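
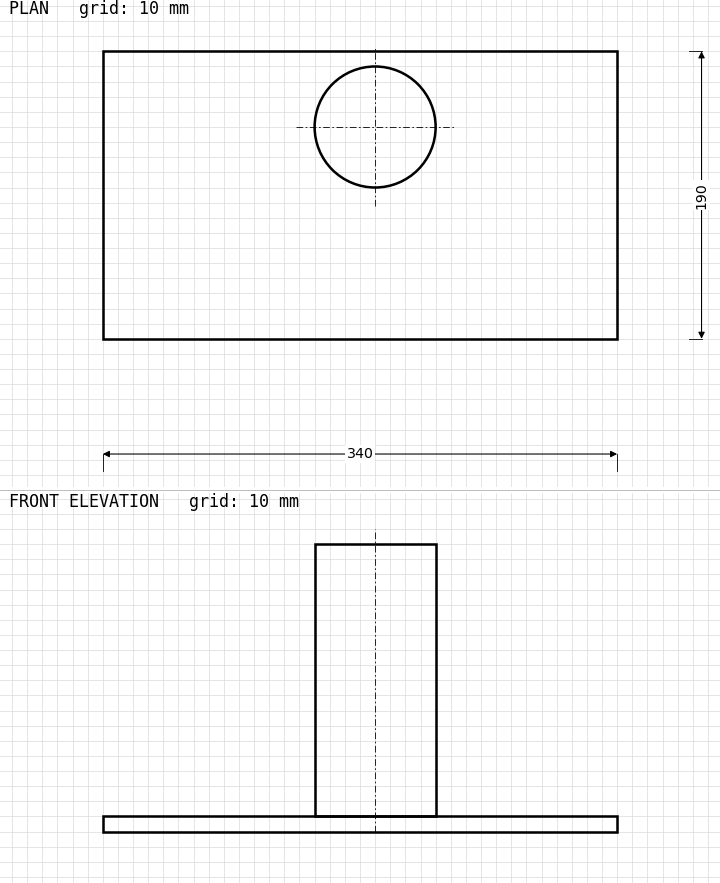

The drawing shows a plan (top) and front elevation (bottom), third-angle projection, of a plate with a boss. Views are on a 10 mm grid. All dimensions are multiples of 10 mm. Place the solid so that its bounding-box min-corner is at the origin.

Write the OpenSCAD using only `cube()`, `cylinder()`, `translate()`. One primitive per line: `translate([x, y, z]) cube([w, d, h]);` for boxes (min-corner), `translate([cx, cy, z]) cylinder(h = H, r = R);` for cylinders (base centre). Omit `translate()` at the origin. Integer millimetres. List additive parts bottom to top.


cube([340, 190, 10]);
translate([180, 140, 10]) cylinder(h = 180, r = 40);


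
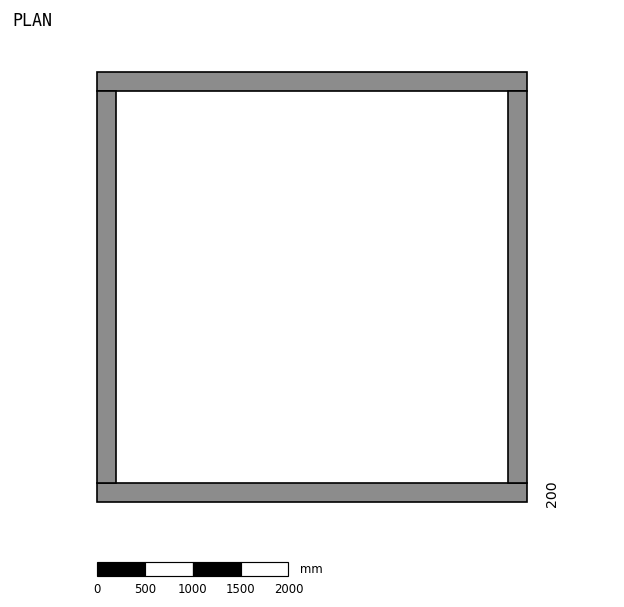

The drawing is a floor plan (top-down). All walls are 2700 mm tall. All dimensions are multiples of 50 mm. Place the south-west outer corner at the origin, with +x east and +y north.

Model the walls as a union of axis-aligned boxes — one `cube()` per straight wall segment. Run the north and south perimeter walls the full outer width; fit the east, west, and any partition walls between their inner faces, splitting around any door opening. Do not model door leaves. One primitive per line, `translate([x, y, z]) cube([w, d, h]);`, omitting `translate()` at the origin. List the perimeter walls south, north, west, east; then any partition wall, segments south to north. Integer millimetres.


cube([4500, 200, 2700]);
translate([0, 4300, 0]) cube([4500, 200, 2700]);
translate([0, 200, 0]) cube([200, 4100, 2700]);
translate([4300, 200, 0]) cube([200, 4100, 2700]);


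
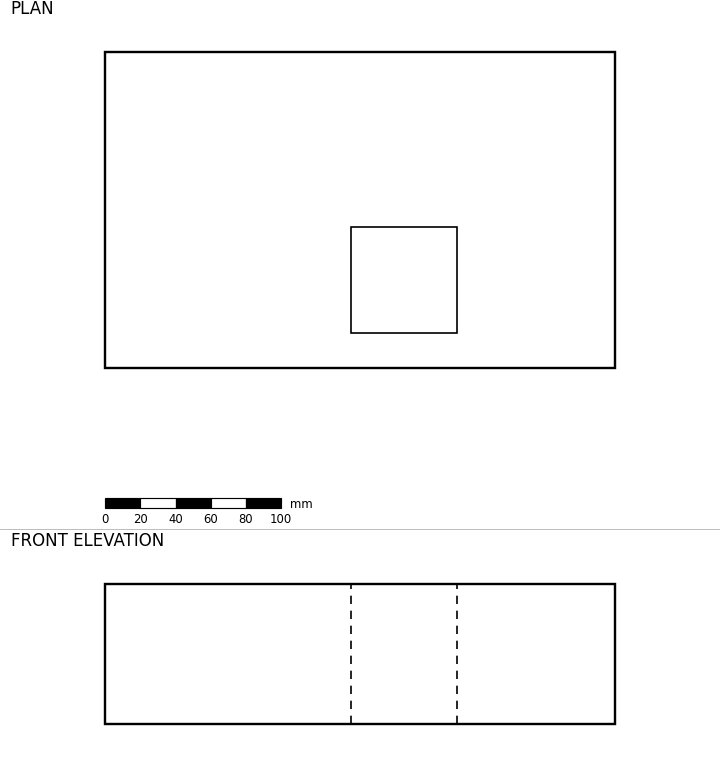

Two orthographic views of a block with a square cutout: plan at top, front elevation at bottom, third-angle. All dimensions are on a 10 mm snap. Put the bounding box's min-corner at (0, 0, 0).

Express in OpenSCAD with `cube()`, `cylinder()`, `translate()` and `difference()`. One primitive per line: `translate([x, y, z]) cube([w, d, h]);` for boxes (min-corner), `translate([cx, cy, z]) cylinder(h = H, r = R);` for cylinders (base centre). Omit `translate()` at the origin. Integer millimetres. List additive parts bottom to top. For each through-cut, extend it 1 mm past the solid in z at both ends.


difference() {
  cube([290, 180, 80]);
  translate([140, 20, -1]) cube([60, 60, 82]);
}


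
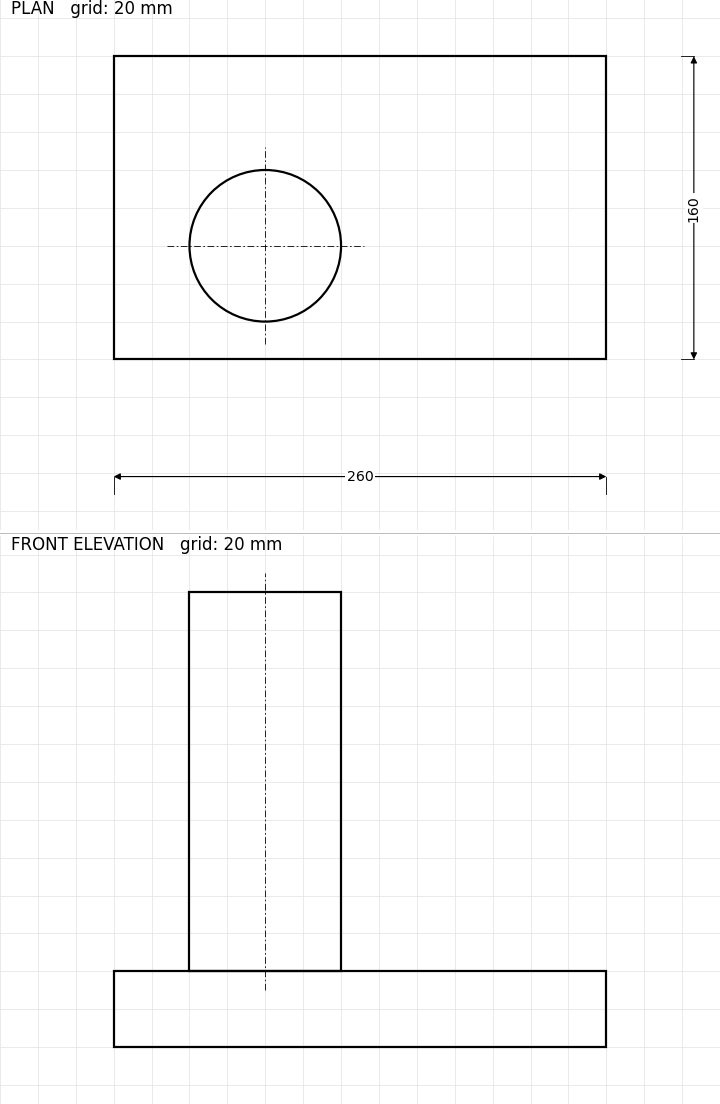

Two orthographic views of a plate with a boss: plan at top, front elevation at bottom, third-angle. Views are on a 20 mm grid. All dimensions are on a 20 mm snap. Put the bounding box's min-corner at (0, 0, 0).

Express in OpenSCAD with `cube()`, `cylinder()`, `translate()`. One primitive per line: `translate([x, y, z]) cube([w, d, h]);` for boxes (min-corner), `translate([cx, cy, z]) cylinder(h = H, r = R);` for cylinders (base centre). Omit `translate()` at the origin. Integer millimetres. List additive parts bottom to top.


cube([260, 160, 40]);
translate([80, 60, 40]) cylinder(h = 200, r = 40);


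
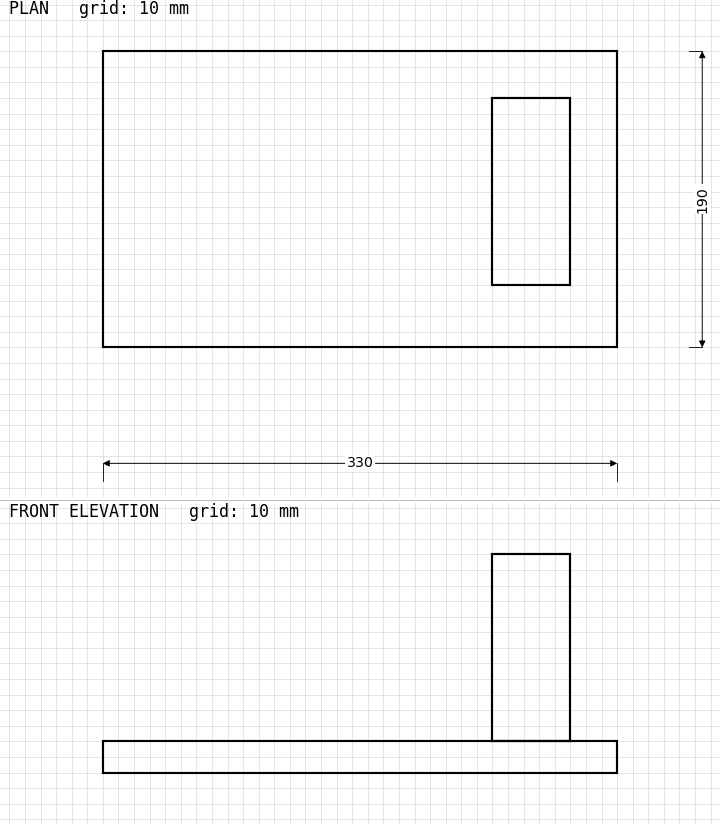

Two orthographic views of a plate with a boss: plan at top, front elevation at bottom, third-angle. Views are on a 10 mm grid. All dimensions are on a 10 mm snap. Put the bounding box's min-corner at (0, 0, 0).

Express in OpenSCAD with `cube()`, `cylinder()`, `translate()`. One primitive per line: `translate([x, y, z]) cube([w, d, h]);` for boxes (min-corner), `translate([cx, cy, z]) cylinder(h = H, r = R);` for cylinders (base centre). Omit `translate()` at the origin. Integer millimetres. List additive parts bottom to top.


cube([330, 190, 20]);
translate([250, 40, 20]) cube([50, 120, 120]);


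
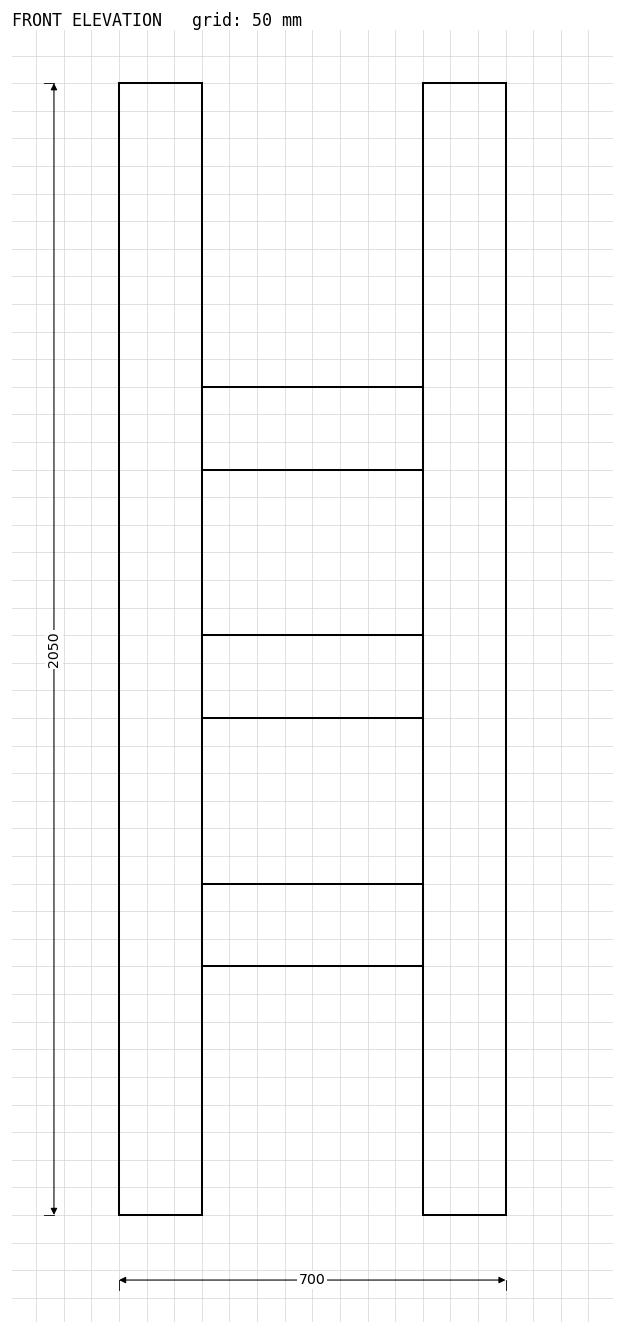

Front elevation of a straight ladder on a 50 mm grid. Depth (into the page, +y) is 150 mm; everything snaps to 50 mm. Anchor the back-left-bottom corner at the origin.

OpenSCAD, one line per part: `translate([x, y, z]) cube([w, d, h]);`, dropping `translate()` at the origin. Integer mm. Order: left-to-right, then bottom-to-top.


cube([150, 150, 2050]);
translate([150, 0, 450]) cube([400, 150, 150]);
translate([150, 0, 900]) cube([400, 150, 150]);
translate([150, 0, 1350]) cube([400, 150, 150]);
translate([550, 0, 0]) cube([150, 150, 2050]);


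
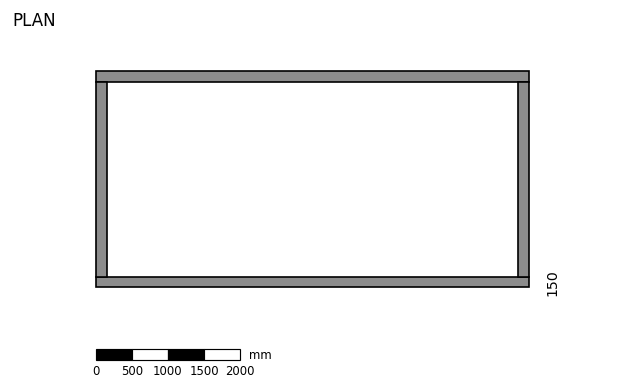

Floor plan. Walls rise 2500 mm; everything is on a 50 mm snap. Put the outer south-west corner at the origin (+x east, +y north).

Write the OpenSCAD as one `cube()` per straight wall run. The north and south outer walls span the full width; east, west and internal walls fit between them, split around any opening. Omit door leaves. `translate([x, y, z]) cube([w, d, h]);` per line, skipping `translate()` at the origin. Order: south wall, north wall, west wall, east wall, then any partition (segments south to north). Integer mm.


cube([6000, 150, 2500]);
translate([0, 2850, 0]) cube([6000, 150, 2500]);
translate([0, 150, 0]) cube([150, 2700, 2500]);
translate([5850, 150, 0]) cube([150, 2700, 2500]);


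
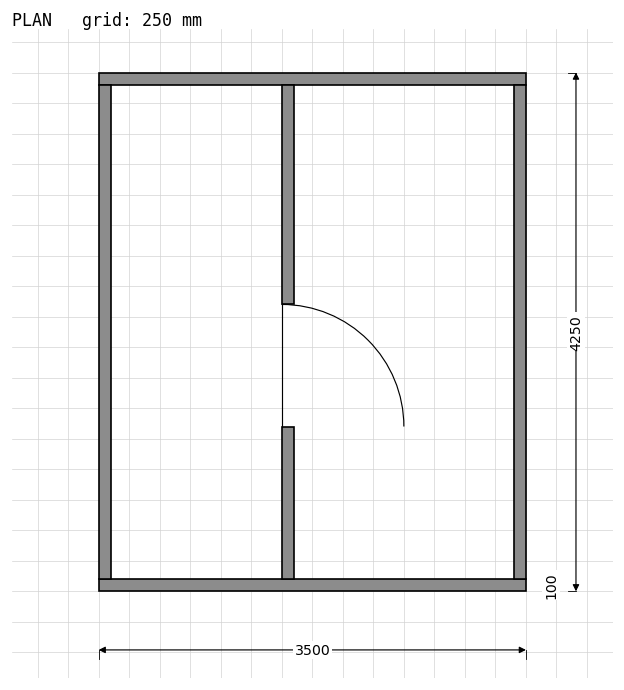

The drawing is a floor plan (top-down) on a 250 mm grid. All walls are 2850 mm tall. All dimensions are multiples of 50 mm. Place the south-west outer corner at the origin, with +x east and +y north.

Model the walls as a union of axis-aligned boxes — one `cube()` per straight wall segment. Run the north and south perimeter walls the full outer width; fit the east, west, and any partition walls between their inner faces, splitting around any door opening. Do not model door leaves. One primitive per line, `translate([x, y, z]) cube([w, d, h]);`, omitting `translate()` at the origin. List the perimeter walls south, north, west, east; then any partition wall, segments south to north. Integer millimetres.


cube([3500, 100, 2850]);
translate([0, 4150, 0]) cube([3500, 100, 2850]);
translate([0, 100, 0]) cube([100, 4050, 2850]);
translate([3400, 100, 0]) cube([100, 4050, 2850]);
translate([1500, 100, 0]) cube([100, 1250, 2850]);
translate([1500, 2350, 0]) cube([100, 1800, 2850]);


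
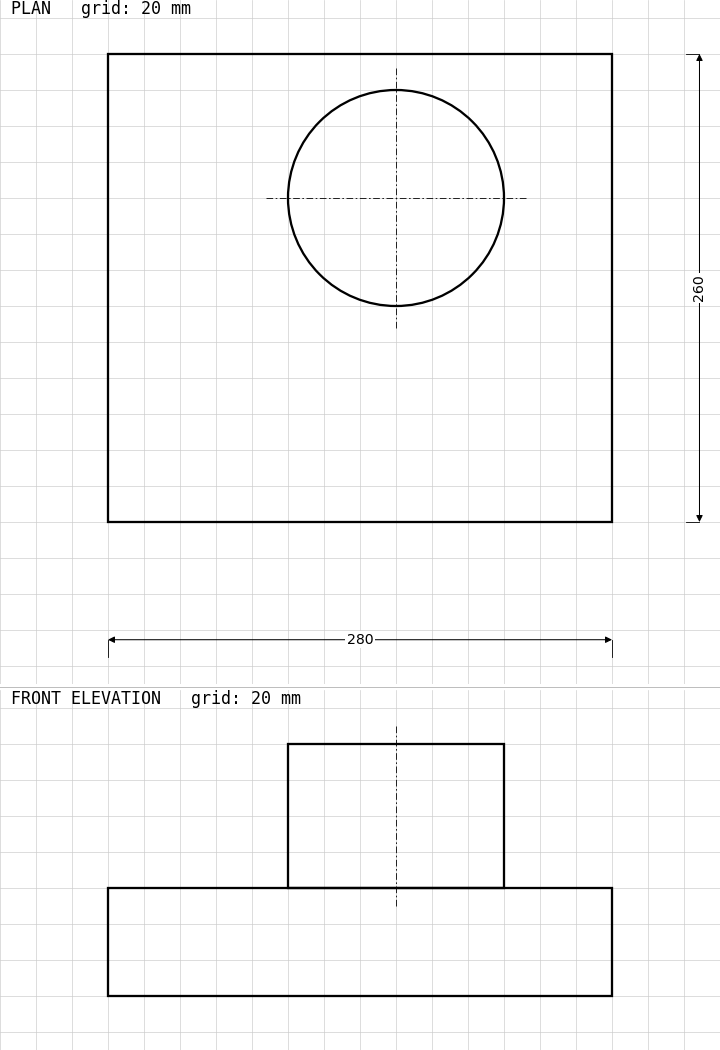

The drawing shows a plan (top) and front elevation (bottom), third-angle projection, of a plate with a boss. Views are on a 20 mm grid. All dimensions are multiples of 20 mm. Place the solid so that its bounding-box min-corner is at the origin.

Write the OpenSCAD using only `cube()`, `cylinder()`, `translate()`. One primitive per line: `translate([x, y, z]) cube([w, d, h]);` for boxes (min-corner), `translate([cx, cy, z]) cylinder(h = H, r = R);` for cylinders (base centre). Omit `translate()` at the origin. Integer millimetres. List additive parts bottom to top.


cube([280, 260, 60]);
translate([160, 180, 60]) cylinder(h = 80, r = 60);


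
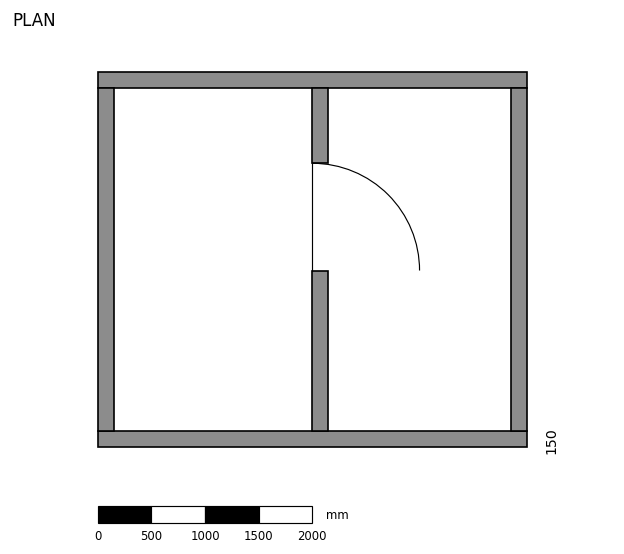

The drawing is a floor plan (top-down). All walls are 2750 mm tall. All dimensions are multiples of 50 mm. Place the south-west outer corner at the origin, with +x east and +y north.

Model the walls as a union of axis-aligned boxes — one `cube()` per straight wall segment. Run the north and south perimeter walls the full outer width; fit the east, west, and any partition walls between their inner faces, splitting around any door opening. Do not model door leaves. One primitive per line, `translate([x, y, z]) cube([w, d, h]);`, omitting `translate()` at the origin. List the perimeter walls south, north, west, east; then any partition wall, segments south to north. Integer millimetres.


cube([4000, 150, 2750]);
translate([0, 3350, 0]) cube([4000, 150, 2750]);
translate([0, 150, 0]) cube([150, 3200, 2750]);
translate([3850, 150, 0]) cube([150, 3200, 2750]);
translate([2000, 150, 0]) cube([150, 1500, 2750]);
translate([2000, 2650, 0]) cube([150, 700, 2750]);


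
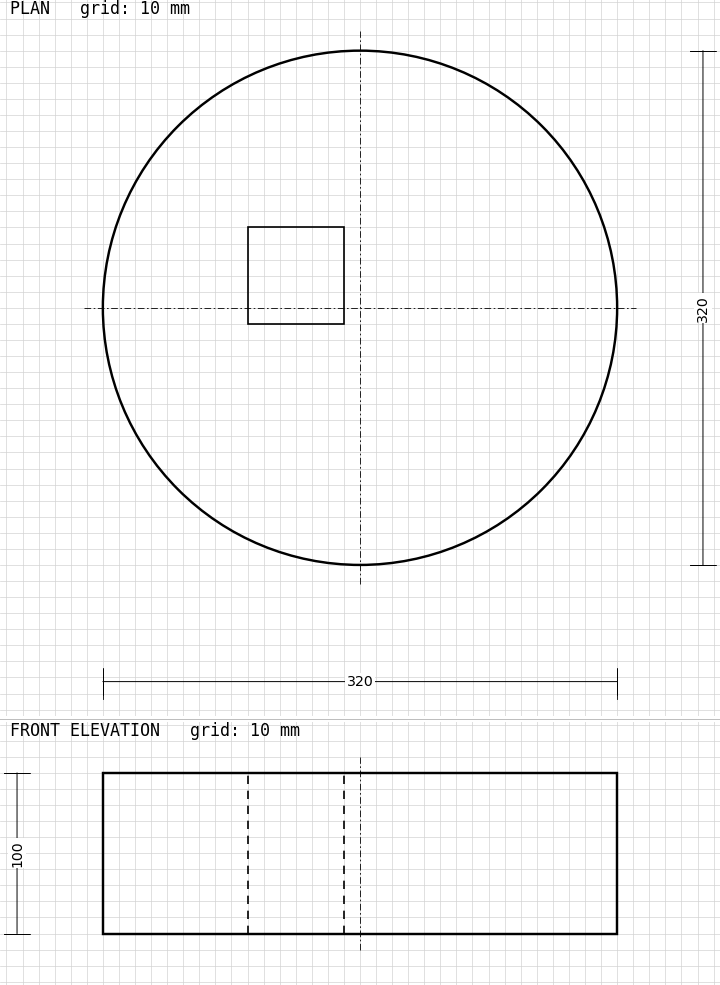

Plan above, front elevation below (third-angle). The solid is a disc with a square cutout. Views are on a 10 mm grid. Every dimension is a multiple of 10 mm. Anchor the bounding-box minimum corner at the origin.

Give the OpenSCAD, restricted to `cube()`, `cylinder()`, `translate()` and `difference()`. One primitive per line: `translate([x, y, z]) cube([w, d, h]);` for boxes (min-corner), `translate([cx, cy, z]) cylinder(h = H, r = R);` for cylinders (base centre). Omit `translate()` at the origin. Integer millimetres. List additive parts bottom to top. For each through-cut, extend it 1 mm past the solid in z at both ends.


difference() {
  translate([160, 160, 0]) cylinder(h = 100, r = 160);
  translate([90, 150, -1]) cube([60, 60, 102]);
}


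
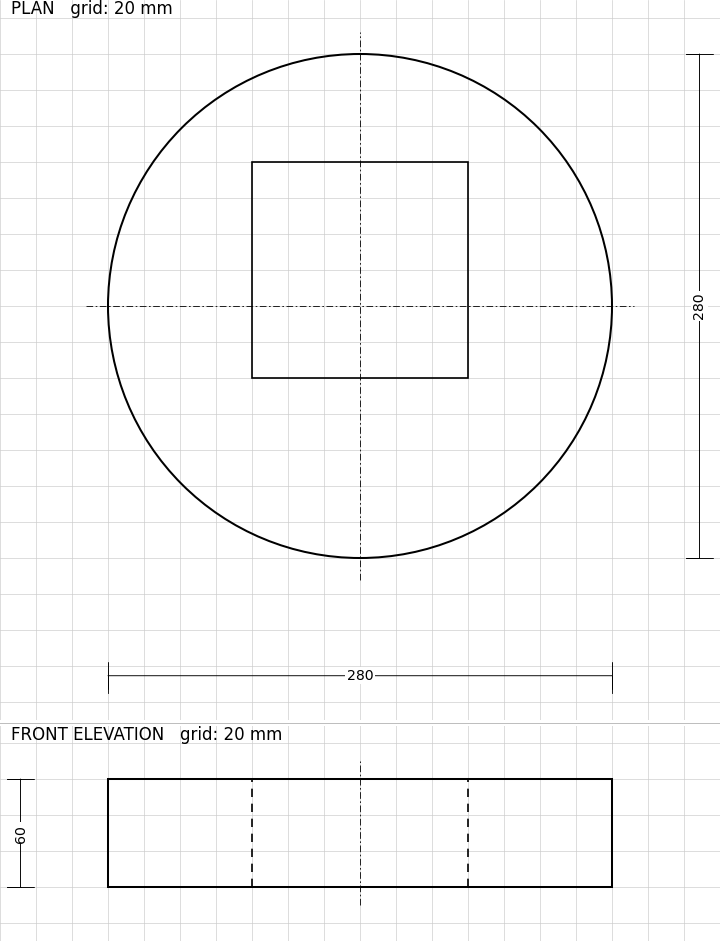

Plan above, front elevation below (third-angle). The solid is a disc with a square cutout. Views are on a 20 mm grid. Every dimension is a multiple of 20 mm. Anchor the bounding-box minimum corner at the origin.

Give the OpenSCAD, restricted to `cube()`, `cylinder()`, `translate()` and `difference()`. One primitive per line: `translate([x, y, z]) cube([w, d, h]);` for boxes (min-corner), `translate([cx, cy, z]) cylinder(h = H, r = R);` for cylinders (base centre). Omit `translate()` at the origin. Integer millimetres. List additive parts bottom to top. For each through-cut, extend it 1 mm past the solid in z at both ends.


difference() {
  translate([140, 140, 0]) cylinder(h = 60, r = 140);
  translate([80, 100, -1]) cube([120, 120, 62]);
}


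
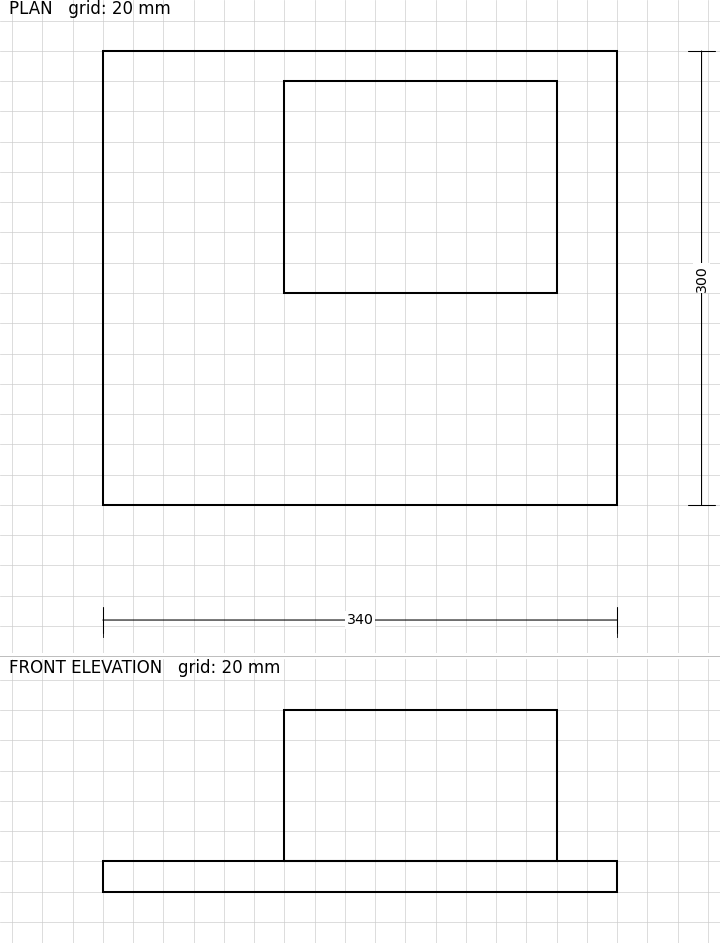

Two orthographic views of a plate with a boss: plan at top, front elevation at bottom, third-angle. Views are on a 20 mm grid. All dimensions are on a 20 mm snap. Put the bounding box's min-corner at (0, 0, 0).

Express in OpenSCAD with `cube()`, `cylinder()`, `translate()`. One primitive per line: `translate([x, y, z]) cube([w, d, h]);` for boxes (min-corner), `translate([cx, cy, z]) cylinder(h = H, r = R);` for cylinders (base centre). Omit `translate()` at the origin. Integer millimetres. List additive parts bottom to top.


cube([340, 300, 20]);
translate([120, 140, 20]) cube([180, 140, 100]);


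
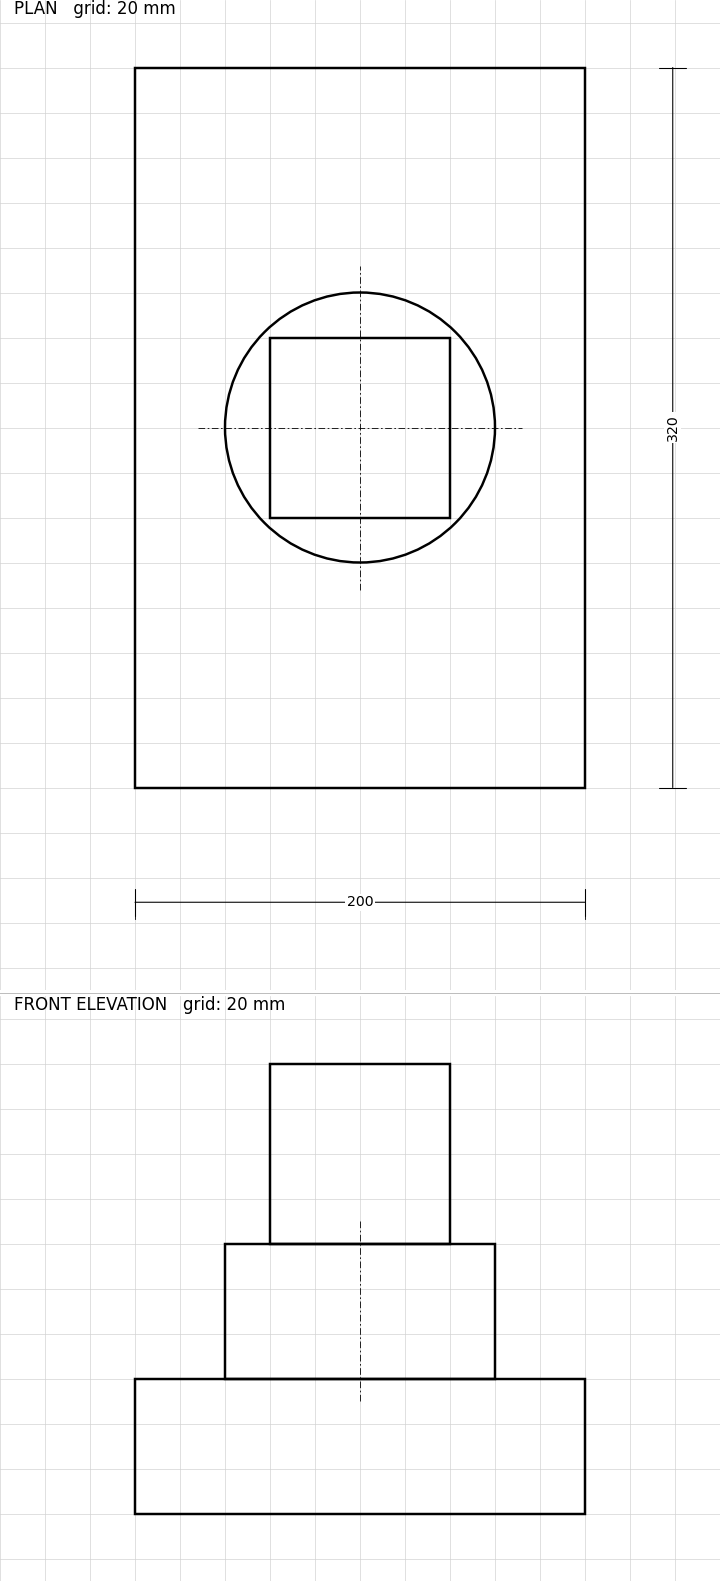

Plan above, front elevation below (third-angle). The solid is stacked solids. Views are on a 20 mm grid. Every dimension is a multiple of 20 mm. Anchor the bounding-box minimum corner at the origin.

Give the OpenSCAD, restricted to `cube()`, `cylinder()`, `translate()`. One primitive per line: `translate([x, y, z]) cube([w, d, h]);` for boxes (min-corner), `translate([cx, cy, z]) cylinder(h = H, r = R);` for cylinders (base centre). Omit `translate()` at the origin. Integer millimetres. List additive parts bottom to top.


cube([200, 320, 60]);
translate([100, 160, 60]) cylinder(h = 60, r = 60);
translate([60, 120, 120]) cube([80, 80, 80]);


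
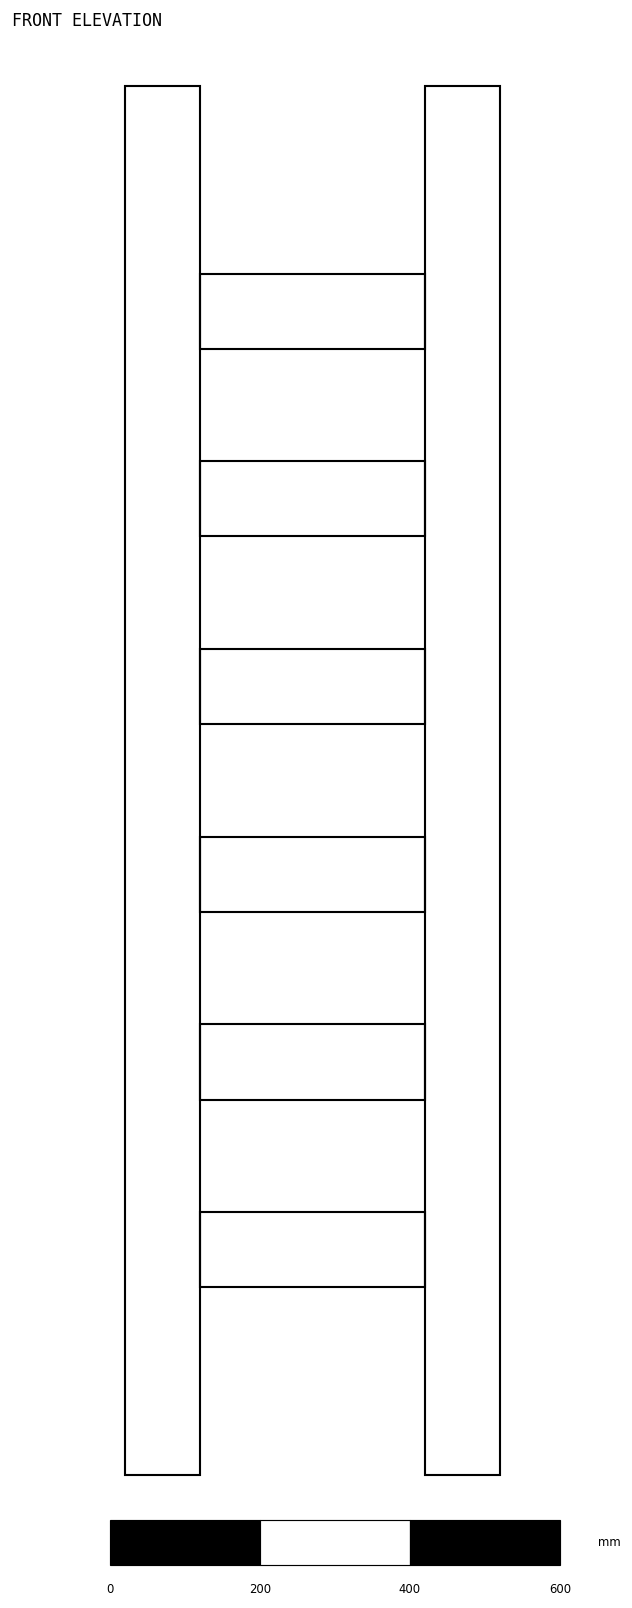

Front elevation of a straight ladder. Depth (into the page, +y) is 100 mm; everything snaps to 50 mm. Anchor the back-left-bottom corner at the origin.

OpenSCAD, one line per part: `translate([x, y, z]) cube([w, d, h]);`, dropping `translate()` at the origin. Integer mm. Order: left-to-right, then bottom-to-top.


cube([100, 100, 1850]);
translate([100, 0, 250]) cube([300, 100, 100]);
translate([100, 0, 500]) cube([300, 100, 100]);
translate([100, 0, 750]) cube([300, 100, 100]);
translate([100, 0, 1000]) cube([300, 100, 100]);
translate([100, 0, 1250]) cube([300, 100, 100]);
translate([100, 0, 1500]) cube([300, 100, 100]);
translate([400, 0, 0]) cube([100, 100, 1850]);


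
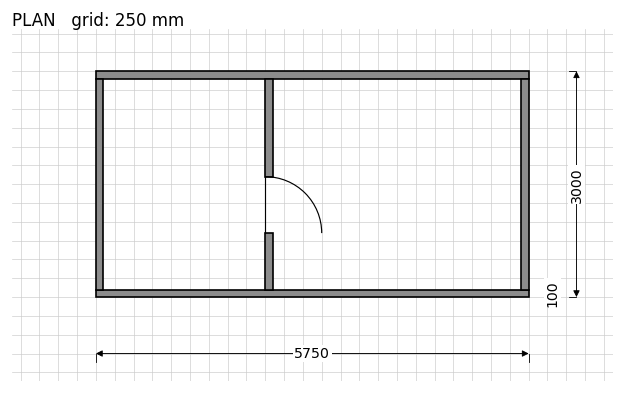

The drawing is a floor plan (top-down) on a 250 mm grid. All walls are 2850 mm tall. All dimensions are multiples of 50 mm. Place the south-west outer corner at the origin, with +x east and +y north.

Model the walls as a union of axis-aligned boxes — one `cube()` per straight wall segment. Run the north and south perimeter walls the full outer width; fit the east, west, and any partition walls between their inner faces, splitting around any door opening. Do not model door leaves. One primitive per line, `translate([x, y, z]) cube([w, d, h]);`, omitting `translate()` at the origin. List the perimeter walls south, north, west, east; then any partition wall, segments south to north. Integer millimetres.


cube([5750, 100, 2850]);
translate([0, 2900, 0]) cube([5750, 100, 2850]);
translate([0, 100, 0]) cube([100, 2800, 2850]);
translate([5650, 100, 0]) cube([100, 2800, 2850]);
translate([2250, 100, 0]) cube([100, 750, 2850]);
translate([2250, 1600, 0]) cube([100, 1300, 2850]);


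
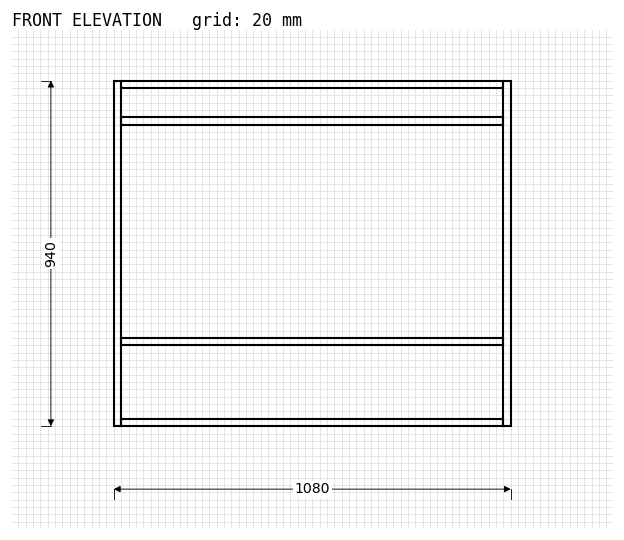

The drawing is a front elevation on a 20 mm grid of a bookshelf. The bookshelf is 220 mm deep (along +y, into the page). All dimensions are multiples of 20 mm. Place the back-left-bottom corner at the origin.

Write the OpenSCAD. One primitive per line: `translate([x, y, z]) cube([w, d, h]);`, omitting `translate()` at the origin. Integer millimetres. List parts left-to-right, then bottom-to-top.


cube([20, 220, 940]);
translate([20, 0, 0]) cube([1040, 220, 20]);
translate([20, 0, 220]) cube([1040, 220, 20]);
translate([20, 0, 820]) cube([1040, 220, 20]);
translate([20, 0, 920]) cube([1040, 220, 20]);
translate([1060, 0, 0]) cube([20, 220, 940]);


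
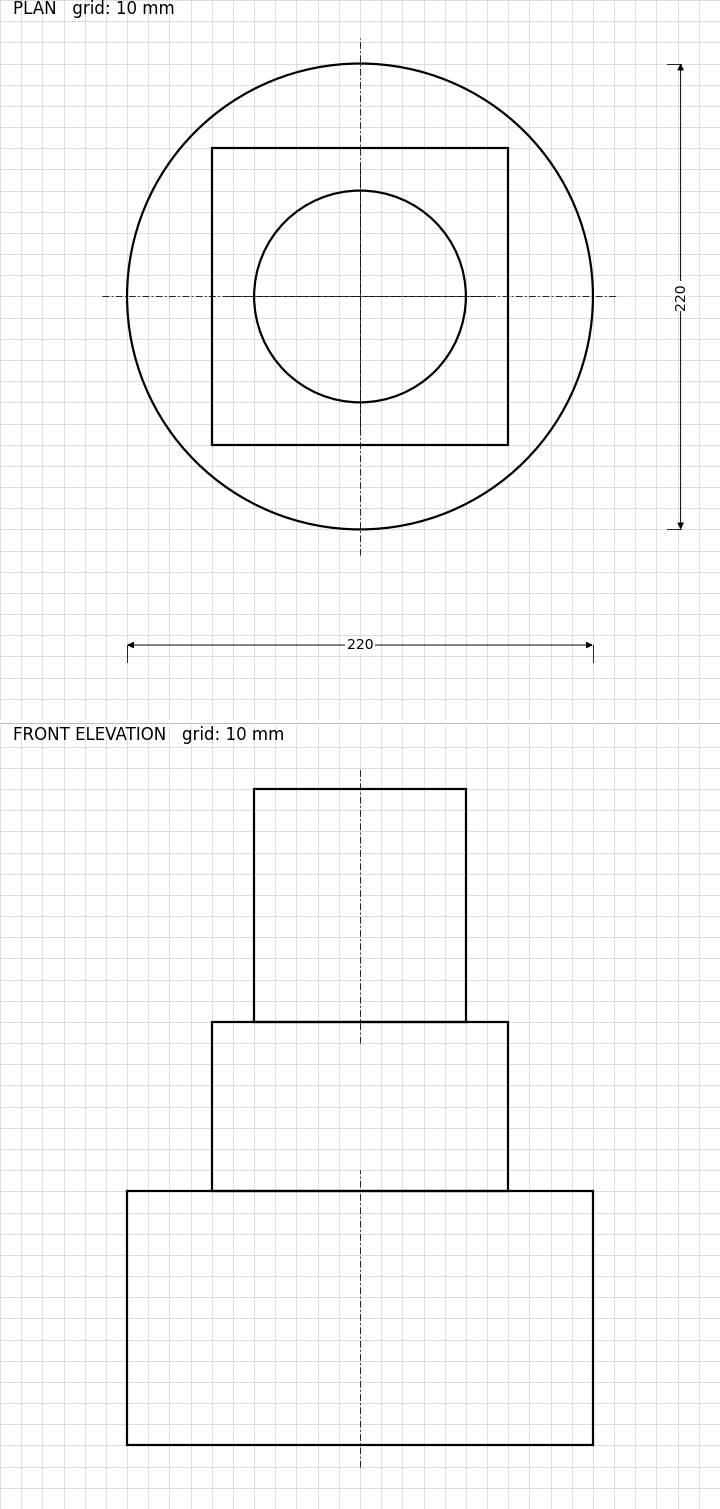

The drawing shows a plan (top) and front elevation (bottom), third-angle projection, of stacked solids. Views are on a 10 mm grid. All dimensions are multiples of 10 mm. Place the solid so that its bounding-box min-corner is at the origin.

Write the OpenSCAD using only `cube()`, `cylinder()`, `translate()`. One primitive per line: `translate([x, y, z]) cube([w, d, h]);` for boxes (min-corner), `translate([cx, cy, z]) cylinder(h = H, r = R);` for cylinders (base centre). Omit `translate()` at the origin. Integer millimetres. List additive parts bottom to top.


translate([110, 110, 0]) cylinder(h = 120, r = 110);
translate([40, 40, 120]) cube([140, 140, 80]);
translate([110, 110, 200]) cylinder(h = 110, r = 50);


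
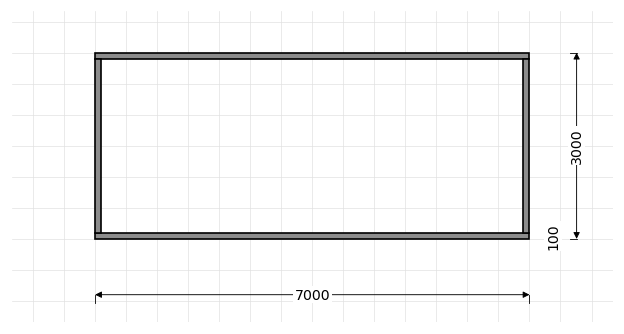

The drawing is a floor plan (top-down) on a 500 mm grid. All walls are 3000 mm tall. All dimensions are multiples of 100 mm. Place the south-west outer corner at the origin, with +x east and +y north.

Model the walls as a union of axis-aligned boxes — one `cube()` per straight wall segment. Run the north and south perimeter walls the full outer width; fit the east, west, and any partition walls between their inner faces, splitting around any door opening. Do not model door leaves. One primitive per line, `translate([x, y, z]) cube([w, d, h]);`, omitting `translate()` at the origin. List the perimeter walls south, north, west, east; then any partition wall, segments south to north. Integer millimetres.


cube([7000, 100, 3000]);
translate([0, 2900, 0]) cube([7000, 100, 3000]);
translate([0, 100, 0]) cube([100, 2800, 3000]);
translate([6900, 100, 0]) cube([100, 2800, 3000]);


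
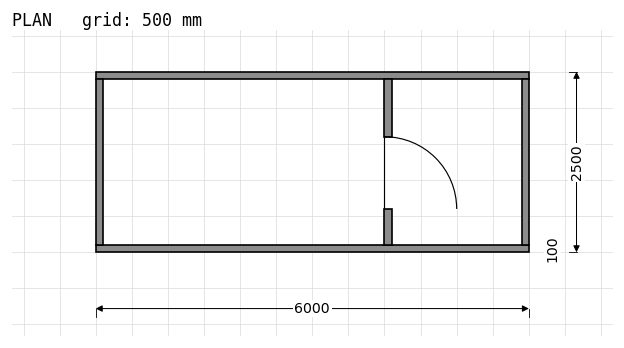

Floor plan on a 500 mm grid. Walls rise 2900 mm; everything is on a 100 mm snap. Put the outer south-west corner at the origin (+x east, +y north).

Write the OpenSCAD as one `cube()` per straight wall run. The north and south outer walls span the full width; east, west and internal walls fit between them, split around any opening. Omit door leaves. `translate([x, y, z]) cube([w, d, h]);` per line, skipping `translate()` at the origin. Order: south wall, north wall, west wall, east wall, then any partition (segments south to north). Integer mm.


cube([6000, 100, 2900]);
translate([0, 2400, 0]) cube([6000, 100, 2900]);
translate([0, 100, 0]) cube([100, 2300, 2900]);
translate([5900, 100, 0]) cube([100, 2300, 2900]);
translate([4000, 100, 0]) cube([100, 500, 2900]);
translate([4000, 1600, 0]) cube([100, 800, 2900]);


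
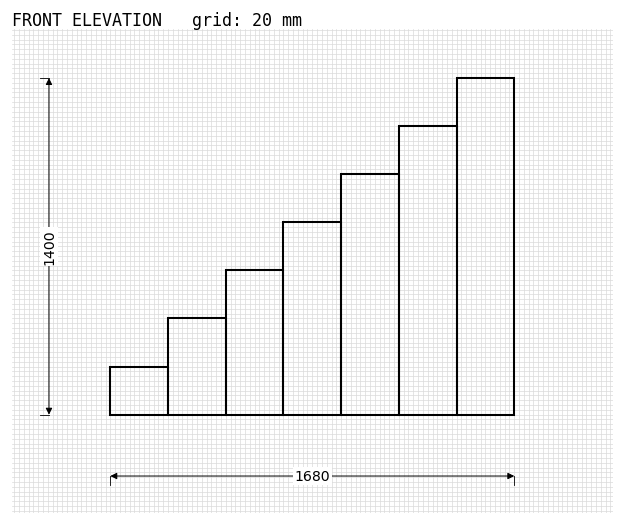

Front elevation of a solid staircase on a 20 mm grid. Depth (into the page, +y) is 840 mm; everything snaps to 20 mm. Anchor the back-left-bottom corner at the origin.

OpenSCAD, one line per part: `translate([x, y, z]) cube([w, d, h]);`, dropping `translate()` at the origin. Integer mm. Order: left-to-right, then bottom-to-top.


cube([240, 840, 200]);
translate([240, 0, 0]) cube([240, 840, 400]);
translate([480, 0, 0]) cube([240, 840, 600]);
translate([720, 0, 0]) cube([240, 840, 800]);
translate([960, 0, 0]) cube([240, 840, 1000]);
translate([1200, 0, 0]) cube([240, 840, 1200]);
translate([1440, 0, 0]) cube([240, 840, 1400]);


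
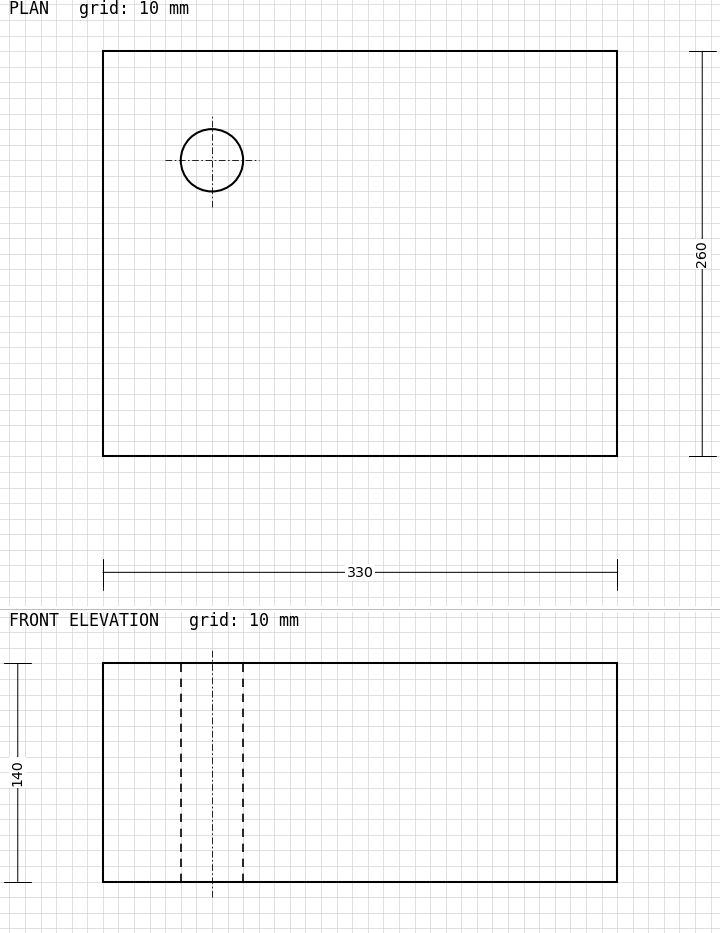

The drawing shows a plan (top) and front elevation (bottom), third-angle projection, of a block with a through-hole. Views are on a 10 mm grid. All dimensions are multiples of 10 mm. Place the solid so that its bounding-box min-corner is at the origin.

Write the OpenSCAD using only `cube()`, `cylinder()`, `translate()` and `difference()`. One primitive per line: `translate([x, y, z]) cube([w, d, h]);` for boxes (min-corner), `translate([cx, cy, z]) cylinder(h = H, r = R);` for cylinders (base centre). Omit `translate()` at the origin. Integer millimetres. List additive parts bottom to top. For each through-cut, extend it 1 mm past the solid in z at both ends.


difference() {
  cube([330, 260, 140]);
  translate([70, 190, -1]) cylinder(h = 142, r = 20);
}


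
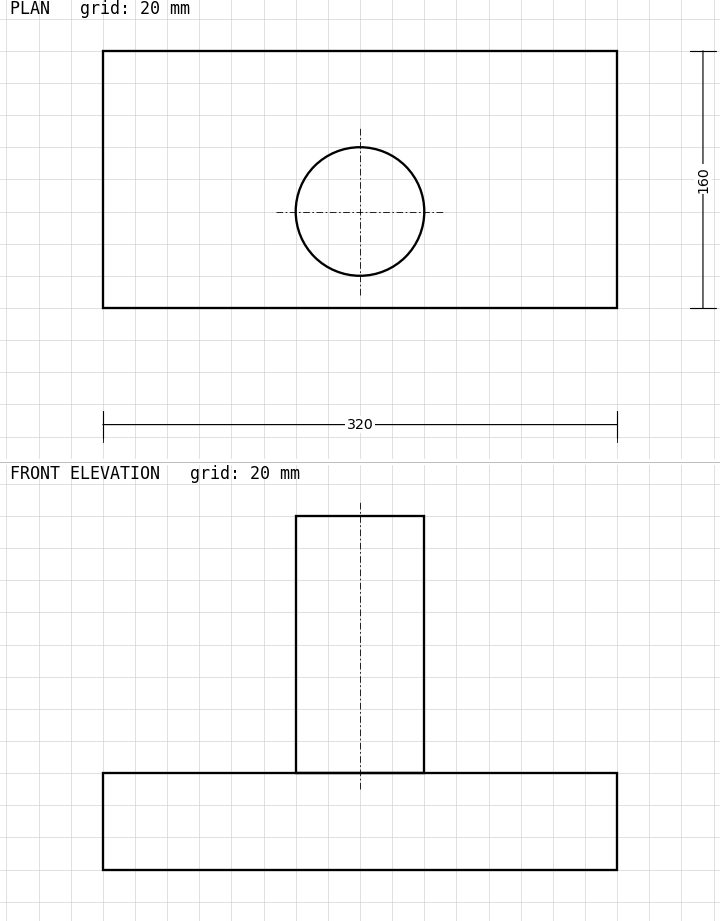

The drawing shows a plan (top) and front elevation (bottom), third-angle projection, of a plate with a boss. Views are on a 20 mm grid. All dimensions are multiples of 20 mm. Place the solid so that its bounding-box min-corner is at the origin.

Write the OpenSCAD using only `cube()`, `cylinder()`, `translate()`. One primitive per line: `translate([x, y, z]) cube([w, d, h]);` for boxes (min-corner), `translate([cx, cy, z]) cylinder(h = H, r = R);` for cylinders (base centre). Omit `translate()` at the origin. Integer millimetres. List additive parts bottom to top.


cube([320, 160, 60]);
translate([160, 60, 60]) cylinder(h = 160, r = 40);


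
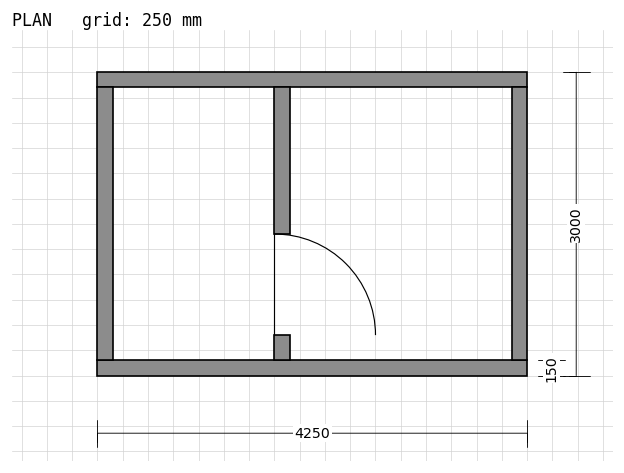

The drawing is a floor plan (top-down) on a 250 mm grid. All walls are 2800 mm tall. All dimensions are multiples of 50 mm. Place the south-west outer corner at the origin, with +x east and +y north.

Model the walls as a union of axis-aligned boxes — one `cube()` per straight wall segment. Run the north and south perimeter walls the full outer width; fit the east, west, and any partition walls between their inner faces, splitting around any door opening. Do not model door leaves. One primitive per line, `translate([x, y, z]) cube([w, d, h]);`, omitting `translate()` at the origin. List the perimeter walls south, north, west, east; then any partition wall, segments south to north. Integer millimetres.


cube([4250, 150, 2800]);
translate([0, 2850, 0]) cube([4250, 150, 2800]);
translate([0, 150, 0]) cube([150, 2700, 2800]);
translate([4100, 150, 0]) cube([150, 2700, 2800]);
translate([1750, 150, 0]) cube([150, 250, 2800]);
translate([1750, 1400, 0]) cube([150, 1450, 2800]);


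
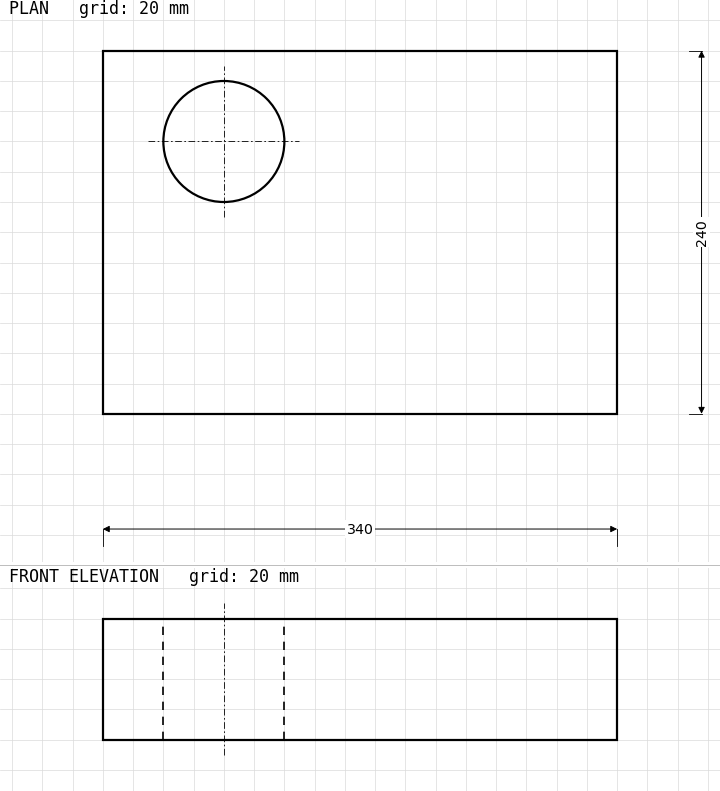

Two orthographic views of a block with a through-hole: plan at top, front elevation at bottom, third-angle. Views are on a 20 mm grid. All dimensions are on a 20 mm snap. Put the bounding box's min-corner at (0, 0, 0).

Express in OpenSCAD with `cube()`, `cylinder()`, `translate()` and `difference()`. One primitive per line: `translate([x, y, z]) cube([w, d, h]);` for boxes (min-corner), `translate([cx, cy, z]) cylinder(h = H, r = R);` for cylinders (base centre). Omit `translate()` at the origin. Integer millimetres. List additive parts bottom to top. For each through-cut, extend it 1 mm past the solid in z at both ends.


difference() {
  cube([340, 240, 80]);
  translate([80, 180, -1]) cylinder(h = 82, r = 40);
}


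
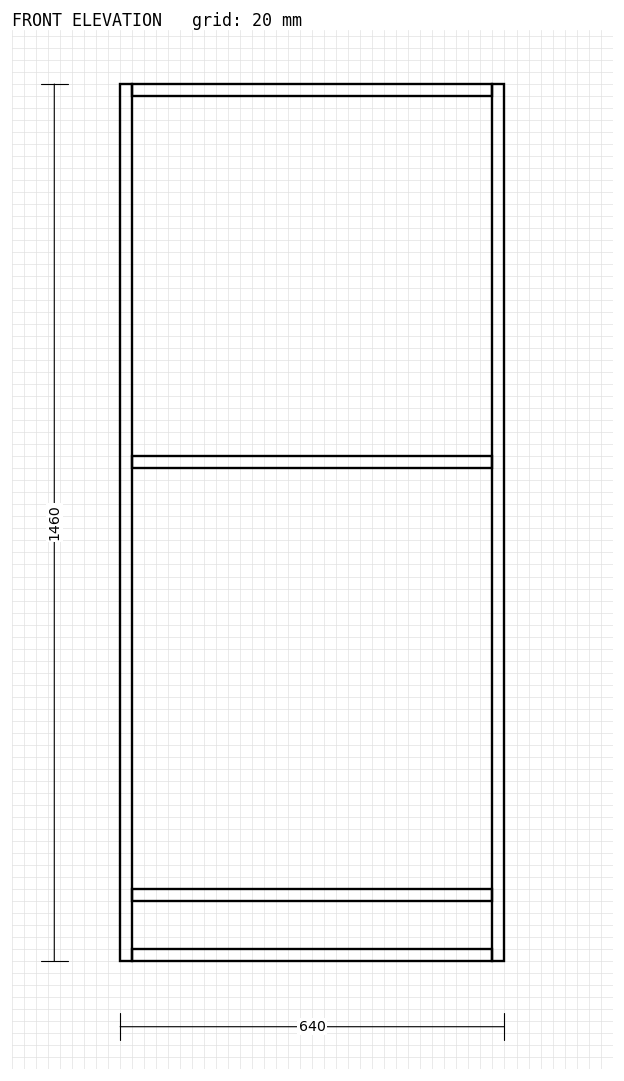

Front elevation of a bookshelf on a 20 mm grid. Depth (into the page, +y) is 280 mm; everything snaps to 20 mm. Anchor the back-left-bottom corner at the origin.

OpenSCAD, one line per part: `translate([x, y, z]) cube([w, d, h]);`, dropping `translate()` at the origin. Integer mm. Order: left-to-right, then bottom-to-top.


cube([20, 280, 1460]);
translate([20, 0, 0]) cube([600, 280, 20]);
translate([20, 0, 100]) cube([600, 280, 20]);
translate([20, 0, 820]) cube([600, 280, 20]);
translate([20, 0, 1440]) cube([600, 280, 20]);
translate([620, 0, 0]) cube([20, 280, 1460]);


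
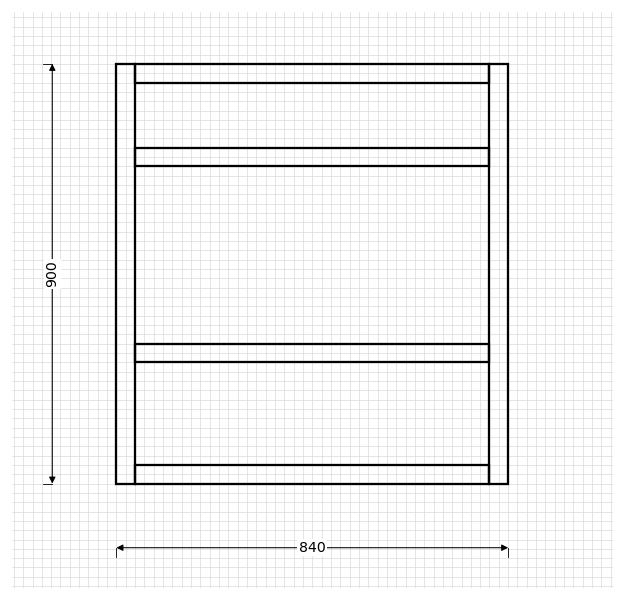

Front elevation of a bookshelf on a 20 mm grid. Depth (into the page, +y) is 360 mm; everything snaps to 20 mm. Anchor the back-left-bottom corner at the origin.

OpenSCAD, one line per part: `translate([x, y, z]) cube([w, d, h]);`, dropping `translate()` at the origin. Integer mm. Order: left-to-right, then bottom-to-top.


cube([40, 360, 900]);
translate([40, 0, 0]) cube([760, 360, 40]);
translate([40, 0, 260]) cube([760, 360, 40]);
translate([40, 0, 680]) cube([760, 360, 40]);
translate([40, 0, 860]) cube([760, 360, 40]);
translate([800, 0, 0]) cube([40, 360, 900]);


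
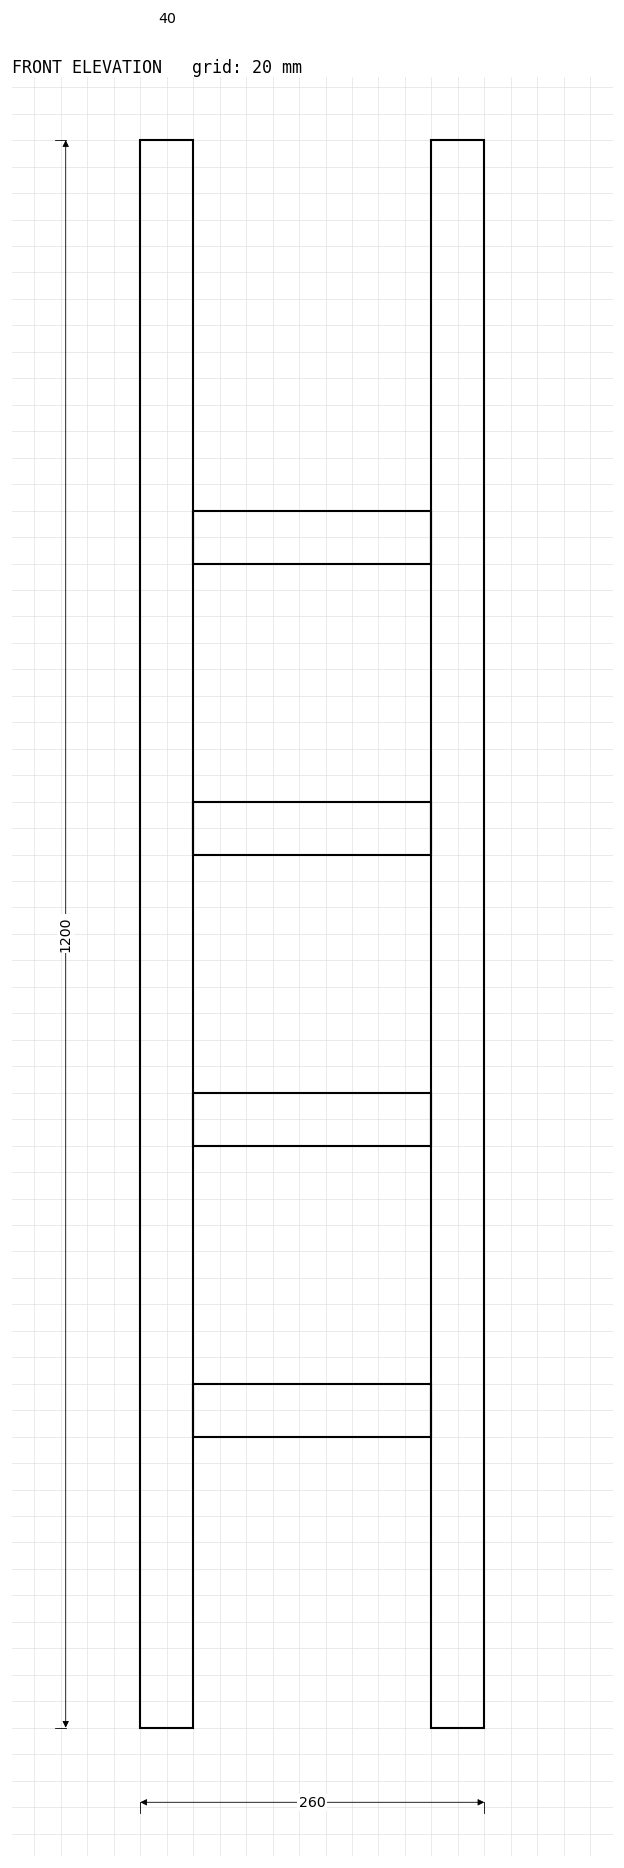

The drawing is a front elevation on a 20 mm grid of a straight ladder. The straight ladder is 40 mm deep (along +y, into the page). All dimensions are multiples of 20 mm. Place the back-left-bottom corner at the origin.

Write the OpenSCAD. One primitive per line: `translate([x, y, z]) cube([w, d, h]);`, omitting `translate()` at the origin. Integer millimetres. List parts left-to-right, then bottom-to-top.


cube([40, 40, 1200]);
translate([40, 0, 220]) cube([180, 40, 40]);
translate([40, 0, 440]) cube([180, 40, 40]);
translate([40, 0, 660]) cube([180, 40, 40]);
translate([40, 0, 880]) cube([180, 40, 40]);
translate([220, 0, 0]) cube([40, 40, 1200]);


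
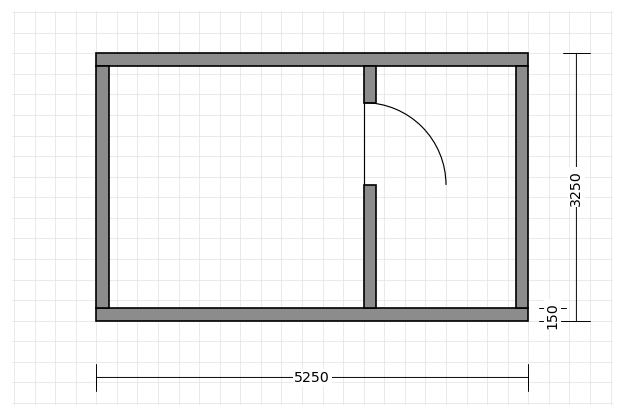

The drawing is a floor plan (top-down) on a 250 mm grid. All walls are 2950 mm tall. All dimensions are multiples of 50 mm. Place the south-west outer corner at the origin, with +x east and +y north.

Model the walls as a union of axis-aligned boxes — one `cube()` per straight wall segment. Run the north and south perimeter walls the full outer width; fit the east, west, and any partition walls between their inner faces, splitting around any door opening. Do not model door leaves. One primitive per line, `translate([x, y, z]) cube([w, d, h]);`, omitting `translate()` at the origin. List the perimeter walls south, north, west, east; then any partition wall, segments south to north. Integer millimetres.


cube([5250, 150, 2950]);
translate([0, 3100, 0]) cube([5250, 150, 2950]);
translate([0, 150, 0]) cube([150, 2950, 2950]);
translate([5100, 150, 0]) cube([150, 2950, 2950]);
translate([3250, 150, 0]) cube([150, 1500, 2950]);
translate([3250, 2650, 0]) cube([150, 450, 2950]);


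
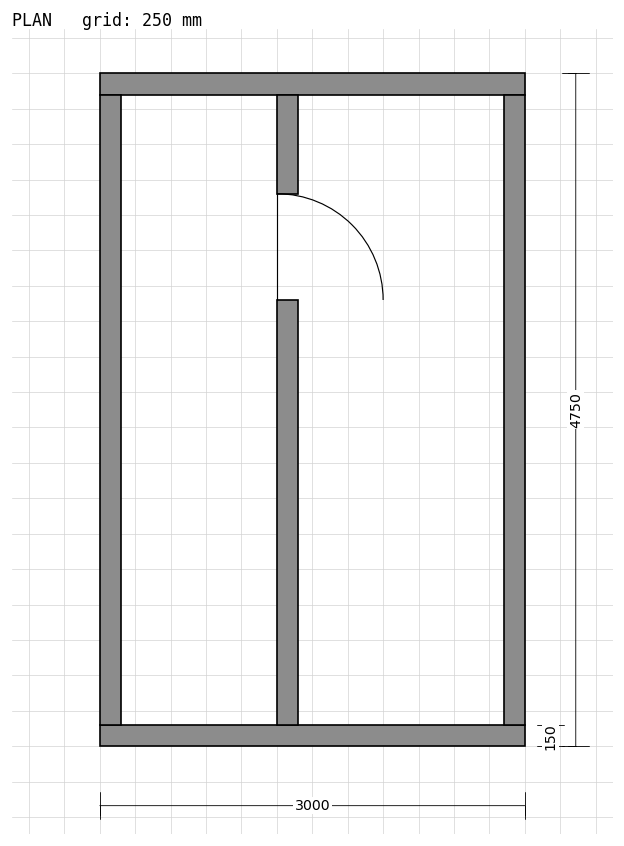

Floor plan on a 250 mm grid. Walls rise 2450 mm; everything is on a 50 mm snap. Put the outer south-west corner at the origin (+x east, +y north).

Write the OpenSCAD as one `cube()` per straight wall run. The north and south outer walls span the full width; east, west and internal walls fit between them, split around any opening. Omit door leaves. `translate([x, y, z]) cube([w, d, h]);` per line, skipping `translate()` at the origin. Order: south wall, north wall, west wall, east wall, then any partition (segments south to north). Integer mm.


cube([3000, 150, 2450]);
translate([0, 4600, 0]) cube([3000, 150, 2450]);
translate([0, 150, 0]) cube([150, 4450, 2450]);
translate([2850, 150, 0]) cube([150, 4450, 2450]);
translate([1250, 150, 0]) cube([150, 3000, 2450]);
translate([1250, 3900, 0]) cube([150, 700, 2450]);


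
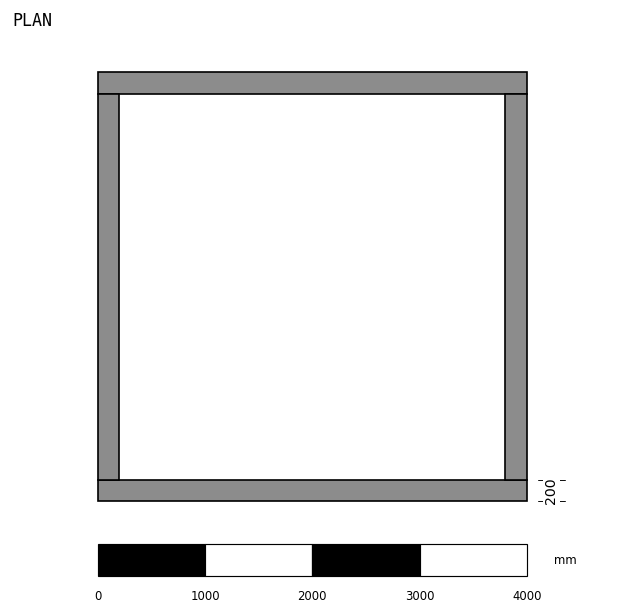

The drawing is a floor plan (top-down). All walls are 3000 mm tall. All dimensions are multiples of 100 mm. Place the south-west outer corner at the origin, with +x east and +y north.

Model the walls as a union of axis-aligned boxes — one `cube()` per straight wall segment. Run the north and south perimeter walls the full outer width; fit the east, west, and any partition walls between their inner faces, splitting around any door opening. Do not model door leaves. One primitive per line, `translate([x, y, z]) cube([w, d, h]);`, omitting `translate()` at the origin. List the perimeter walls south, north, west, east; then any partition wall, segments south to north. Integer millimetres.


cube([4000, 200, 3000]);
translate([0, 3800, 0]) cube([4000, 200, 3000]);
translate([0, 200, 0]) cube([200, 3600, 3000]);
translate([3800, 200, 0]) cube([200, 3600, 3000]);


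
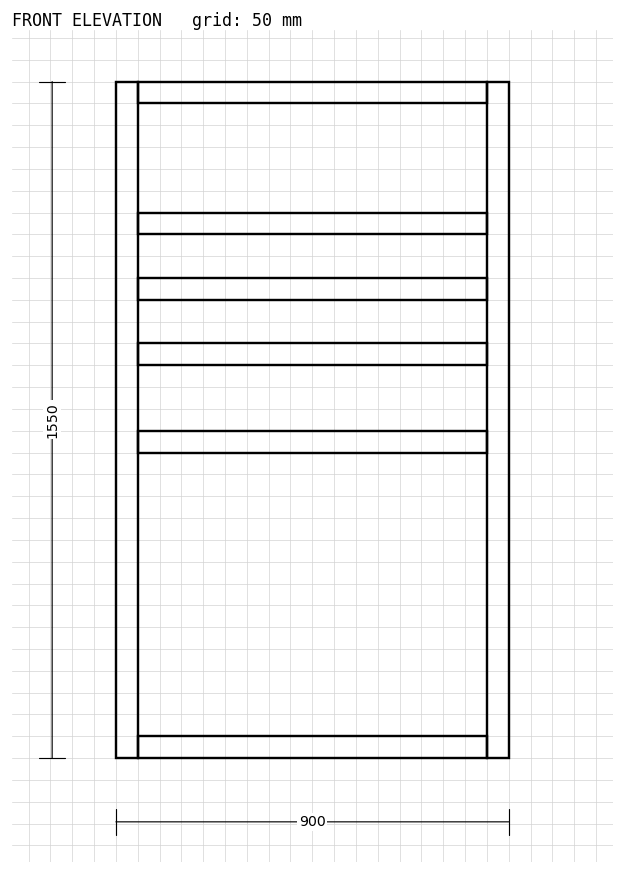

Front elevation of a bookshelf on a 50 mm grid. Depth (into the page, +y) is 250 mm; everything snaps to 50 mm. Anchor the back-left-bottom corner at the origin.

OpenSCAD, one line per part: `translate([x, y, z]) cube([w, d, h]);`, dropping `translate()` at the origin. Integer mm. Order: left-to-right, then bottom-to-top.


cube([50, 250, 1550]);
translate([50, 0, 0]) cube([800, 250, 50]);
translate([50, 0, 700]) cube([800, 250, 50]);
translate([50, 0, 900]) cube([800, 250, 50]);
translate([50, 0, 1050]) cube([800, 250, 50]);
translate([50, 0, 1200]) cube([800, 250, 50]);
translate([50, 0, 1500]) cube([800, 250, 50]);
translate([850, 0, 0]) cube([50, 250, 1550]);


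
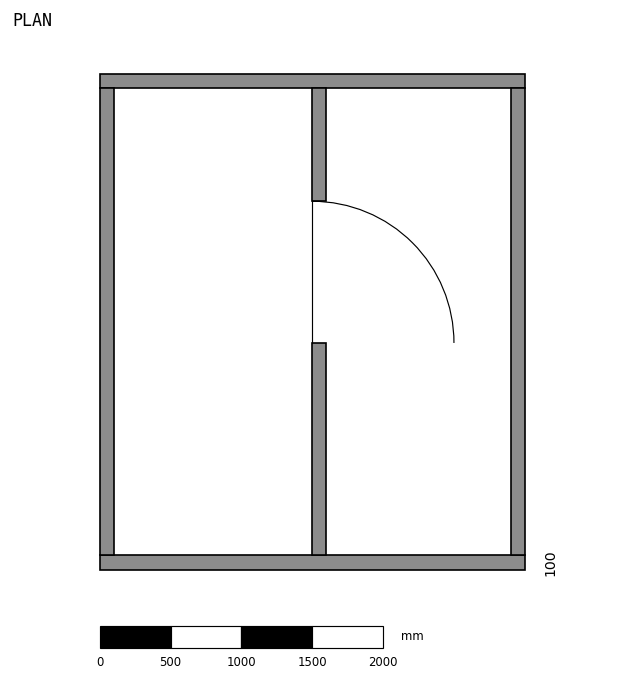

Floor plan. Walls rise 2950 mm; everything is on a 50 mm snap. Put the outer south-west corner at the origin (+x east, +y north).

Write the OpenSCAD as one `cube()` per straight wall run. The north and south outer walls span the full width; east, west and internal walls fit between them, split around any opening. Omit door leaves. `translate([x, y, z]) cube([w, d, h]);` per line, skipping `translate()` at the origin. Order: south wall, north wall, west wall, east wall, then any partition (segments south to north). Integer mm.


cube([3000, 100, 2950]);
translate([0, 3400, 0]) cube([3000, 100, 2950]);
translate([0, 100, 0]) cube([100, 3300, 2950]);
translate([2900, 100, 0]) cube([100, 3300, 2950]);
translate([1500, 100, 0]) cube([100, 1500, 2950]);
translate([1500, 2600, 0]) cube([100, 800, 2950]);


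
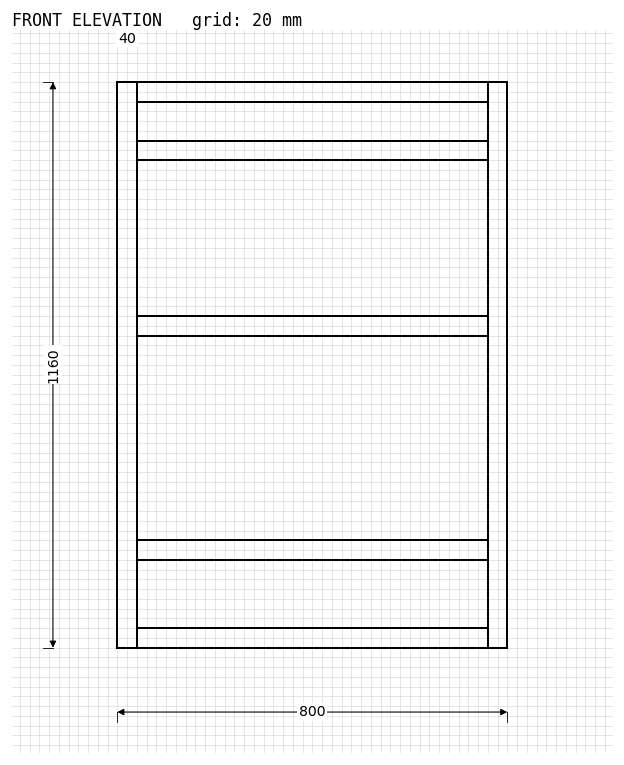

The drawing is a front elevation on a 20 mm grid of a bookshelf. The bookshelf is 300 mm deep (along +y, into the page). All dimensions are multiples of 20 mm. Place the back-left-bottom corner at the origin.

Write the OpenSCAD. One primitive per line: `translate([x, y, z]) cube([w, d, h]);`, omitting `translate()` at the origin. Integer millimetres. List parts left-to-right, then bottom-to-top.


cube([40, 300, 1160]);
translate([40, 0, 0]) cube([720, 300, 40]);
translate([40, 0, 180]) cube([720, 300, 40]);
translate([40, 0, 640]) cube([720, 300, 40]);
translate([40, 0, 1000]) cube([720, 300, 40]);
translate([40, 0, 1120]) cube([720, 300, 40]);
translate([760, 0, 0]) cube([40, 300, 1160]);


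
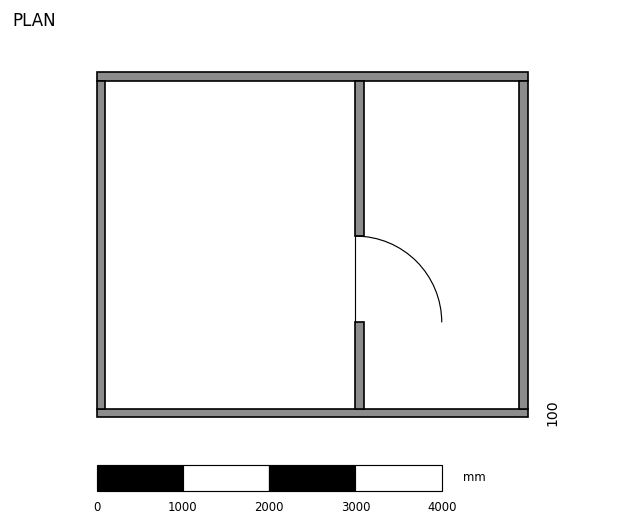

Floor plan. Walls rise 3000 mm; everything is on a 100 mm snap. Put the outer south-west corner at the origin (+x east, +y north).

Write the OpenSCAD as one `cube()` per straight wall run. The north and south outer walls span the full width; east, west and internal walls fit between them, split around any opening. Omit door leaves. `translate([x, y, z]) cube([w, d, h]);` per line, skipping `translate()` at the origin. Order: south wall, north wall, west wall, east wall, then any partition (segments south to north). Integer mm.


cube([5000, 100, 3000]);
translate([0, 3900, 0]) cube([5000, 100, 3000]);
translate([0, 100, 0]) cube([100, 3800, 3000]);
translate([4900, 100, 0]) cube([100, 3800, 3000]);
translate([3000, 100, 0]) cube([100, 1000, 3000]);
translate([3000, 2100, 0]) cube([100, 1800, 3000]);


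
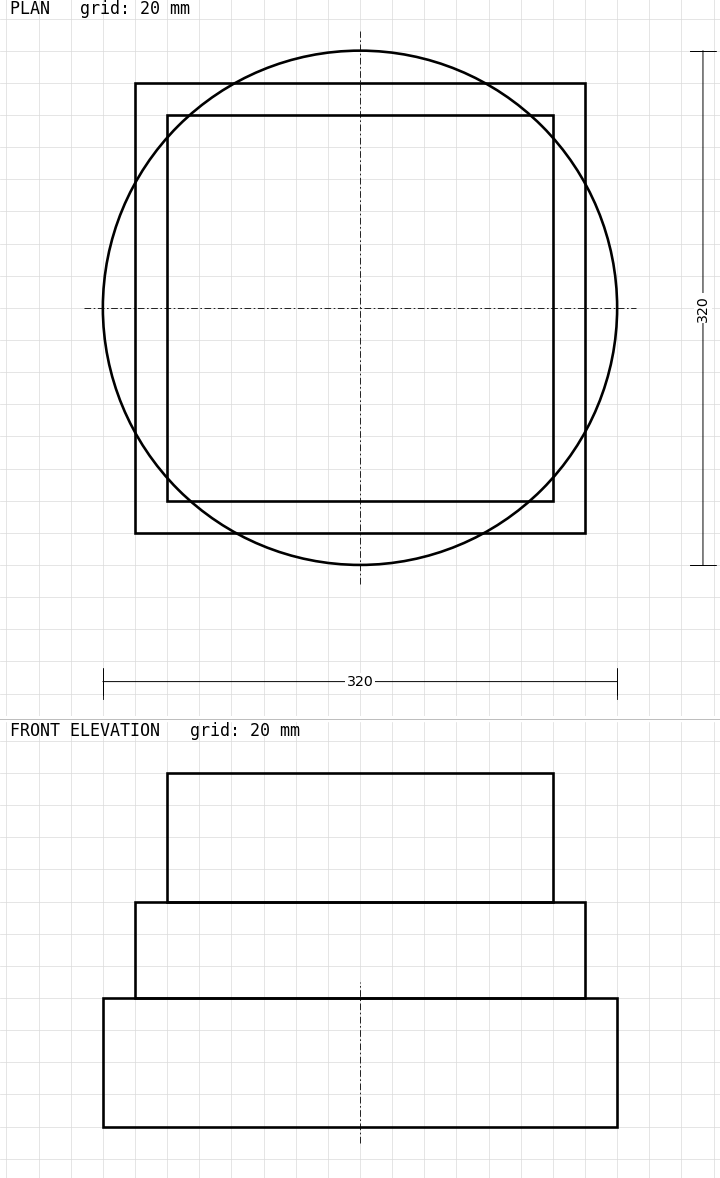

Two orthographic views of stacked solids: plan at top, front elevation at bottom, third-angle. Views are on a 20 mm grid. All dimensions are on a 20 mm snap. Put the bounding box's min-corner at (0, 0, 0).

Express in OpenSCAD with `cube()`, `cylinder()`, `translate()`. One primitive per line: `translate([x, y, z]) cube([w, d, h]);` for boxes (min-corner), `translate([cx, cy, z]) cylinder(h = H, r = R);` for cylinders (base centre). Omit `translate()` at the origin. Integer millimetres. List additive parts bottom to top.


translate([160, 160, 0]) cylinder(h = 80, r = 160);
translate([20, 20, 80]) cube([280, 280, 60]);
translate([40, 40, 140]) cube([240, 240, 80]);


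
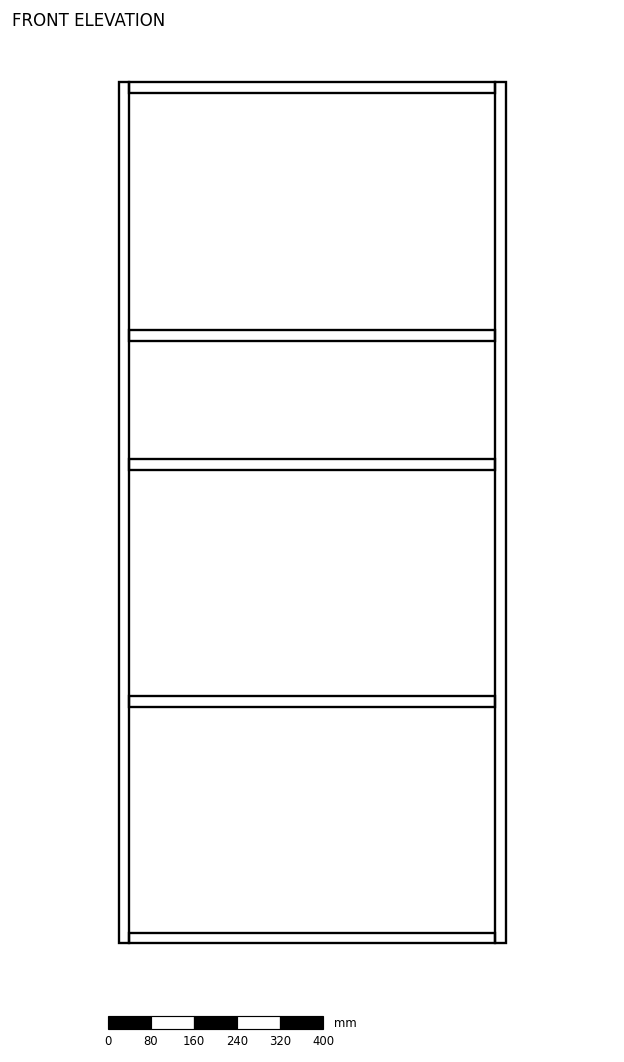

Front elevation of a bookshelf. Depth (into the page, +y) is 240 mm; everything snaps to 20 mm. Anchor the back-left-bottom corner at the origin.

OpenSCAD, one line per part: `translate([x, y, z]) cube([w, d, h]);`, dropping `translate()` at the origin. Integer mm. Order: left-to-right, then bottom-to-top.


cube([20, 240, 1600]);
translate([20, 0, 0]) cube([680, 240, 20]);
translate([20, 0, 440]) cube([680, 240, 20]);
translate([20, 0, 880]) cube([680, 240, 20]);
translate([20, 0, 1120]) cube([680, 240, 20]);
translate([20, 0, 1580]) cube([680, 240, 20]);
translate([700, 0, 0]) cube([20, 240, 1600]);
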